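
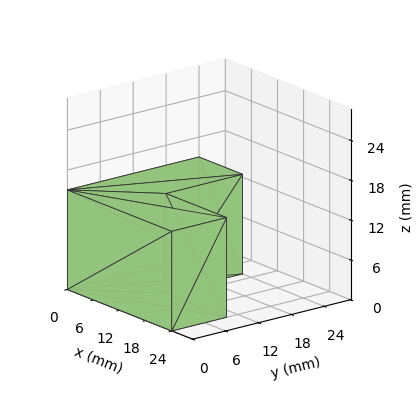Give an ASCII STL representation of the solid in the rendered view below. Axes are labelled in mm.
Reading the render: the shape is an L-shaped prism: outer 24 × 24 mm, arm thicknesses ≈ 10 mm (horizontal) and 10 mm (vertical), extruded 15 mm in z (dimensions read to the nearest mm from the axis ticks). For the STL, each face is triangulated and given an outward normal.

solid part
  facet normal 0.0000 0.0000 -1.0000
    outer loop
      vertex 24.0 10.0 0.0
      vertex 24.0 0.0 0.0
      vertex 0.0 0.0 0.0
    endloop
  endfacet
  facet normal 0.0000 0.0000 -1.0000
    outer loop
      vertex 10.0 10.0 0.0
      vertex 24.0 10.0 0.0
      vertex 0.0 0.0 0.0
    endloop
  endfacet
  facet normal 0.0000 0.0000 -1.0000
    outer loop
      vertex 10.0 24.0 0.0
      vertex 10.0 10.0 0.0
      vertex 0.0 0.0 0.0
    endloop
  endfacet
  facet normal 0.0000 0.0000 -1.0000
    outer loop
      vertex 0.0 24.0 0.0
      vertex 10.0 24.0 0.0
      vertex 0.0 0.0 0.0
    endloop
  endfacet
  facet normal 0.0000 0.0000 1.0000
    outer loop
      vertex 0.0 0.0 15.0
      vertex 24.0 0.0 15.0
      vertex 24.0 10.0 15.0
    endloop
  endfacet
  facet normal 0.0000 0.0000 1.0000
    outer loop
      vertex 0.0 0.0 15.0
      vertex 24.0 10.0 15.0
      vertex 10.0 10.0 15.0
    endloop
  endfacet
  facet normal 0.0000 0.0000 1.0000
    outer loop
      vertex 0.0 0.0 15.0
      vertex 10.0 10.0 15.0
      vertex 10.0 24.0 15.0
    endloop
  endfacet
  facet normal 0.0000 0.0000 1.0000
    outer loop
      vertex 0.0 0.0 15.0
      vertex 10.0 24.0 15.0
      vertex 0.0 24.0 15.0
    endloop
  endfacet
  facet normal 0.0000 -1.0000 0.0000
    outer loop
      vertex 0.0 0.0 0.0
      vertex 24.0 0.0 0.0
      vertex 24.0 0.0 15.0
    endloop
  endfacet
  facet normal 0.0000 -1.0000 0.0000
    outer loop
      vertex 0.0 0.0 0.0
      vertex 24.0 0.0 15.0
      vertex 0.0 0.0 15.0
    endloop
  endfacet
  facet normal 1.0000 0.0000 0.0000
    outer loop
      vertex 24.0 0.0 0.0
      vertex 24.0 10.0 0.0
      vertex 24.0 10.0 15.0
    endloop
  endfacet
  facet normal 1.0000 0.0000 0.0000
    outer loop
      vertex 24.0 0.0 0.0
      vertex 24.0 10.0 15.0
      vertex 24.0 0.0 15.0
    endloop
  endfacet
  facet normal 0.0000 1.0000 0.0000
    outer loop
      vertex 24.0 10.0 0.0
      vertex 10.0 10.0 0.0
      vertex 10.0 10.0 15.0
    endloop
  endfacet
  facet normal 0.0000 1.0000 0.0000
    outer loop
      vertex 24.0 10.0 0.0
      vertex 10.0 10.0 15.0
      vertex 24.0 10.0 15.0
    endloop
  endfacet
  facet normal 1.0000 0.0000 0.0000
    outer loop
      vertex 10.0 10.0 0.0
      vertex 10.0 24.0 0.0
      vertex 10.0 24.0 15.0
    endloop
  endfacet
  facet normal 1.0000 0.0000 0.0000
    outer loop
      vertex 10.0 10.0 0.0
      vertex 10.0 24.0 15.0
      vertex 10.0 10.0 15.0
    endloop
  endfacet
  facet normal 0.0000 1.0000 0.0000
    outer loop
      vertex 10.0 24.0 0.0
      vertex 0.0 24.0 0.0
      vertex 0.0 24.0 15.0
    endloop
  endfacet
  facet normal 0.0000 1.0000 0.0000
    outer loop
      vertex 10.0 24.0 0.0
      vertex 0.0 24.0 15.0
      vertex 10.0 24.0 15.0
    endloop
  endfacet
  facet normal -1.0000 0.0000 0.0000
    outer loop
      vertex 0.0 24.0 0.0
      vertex 0.0 0.0 0.0
      vertex 0.0 0.0 15.0
    endloop
  endfacet
  facet normal -1.0000 0.0000 0.0000
    outer loop
      vertex 0.0 24.0 0.0
      vertex 0.0 0.0 15.0
      vertex 0.0 24.0 15.0
    endloop
  endfacet
endsolid part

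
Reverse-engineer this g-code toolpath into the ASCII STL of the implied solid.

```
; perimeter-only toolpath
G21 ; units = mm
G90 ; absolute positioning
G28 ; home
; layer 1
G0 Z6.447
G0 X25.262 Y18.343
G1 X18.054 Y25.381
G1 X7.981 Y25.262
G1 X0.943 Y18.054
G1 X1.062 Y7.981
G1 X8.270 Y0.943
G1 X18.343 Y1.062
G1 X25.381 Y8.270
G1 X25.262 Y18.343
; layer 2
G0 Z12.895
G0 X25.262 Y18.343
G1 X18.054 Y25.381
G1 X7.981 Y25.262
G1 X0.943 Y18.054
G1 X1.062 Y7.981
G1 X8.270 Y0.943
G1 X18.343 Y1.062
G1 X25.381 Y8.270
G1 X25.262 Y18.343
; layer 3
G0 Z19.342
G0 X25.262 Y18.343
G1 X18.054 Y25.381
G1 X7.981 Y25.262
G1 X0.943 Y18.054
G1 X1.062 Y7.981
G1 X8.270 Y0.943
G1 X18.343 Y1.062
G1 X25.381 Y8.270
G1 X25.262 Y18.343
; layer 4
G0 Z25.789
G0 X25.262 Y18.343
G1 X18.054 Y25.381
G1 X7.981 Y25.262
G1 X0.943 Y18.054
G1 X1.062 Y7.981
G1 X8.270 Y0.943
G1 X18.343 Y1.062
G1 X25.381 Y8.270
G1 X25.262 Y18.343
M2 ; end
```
solid part
  facet normal 0.0000 0.0000 -1.0000
    outer loop
      vertex 7.981 25.262 0.000
      vertex 18.054 25.381 0.000
      vertex 25.262 18.343 0.000
    endloop
  endfacet
  facet normal 0.0000 0.0000 -1.0000
    outer loop
      vertex 0.943 18.054 0.000
      vertex 7.981 25.262 0.000
      vertex 25.262 18.343 0.000
    endloop
  endfacet
  facet normal 0.0000 0.0000 -1.0000
    outer loop
      vertex 1.062 7.981 0.000
      vertex 0.943 18.054 0.000
      vertex 25.262 18.343 0.000
    endloop
  endfacet
  facet normal 0.0000 0.0000 -1.0000
    outer loop
      vertex 8.270 0.943 0.000
      vertex 1.062 7.981 0.000
      vertex 25.262 18.343 0.000
    endloop
  endfacet
  facet normal 0.0000 0.0000 -1.0000
    outer loop
      vertex 18.343 1.062 0.000
      vertex 8.270 0.943 0.000
      vertex 25.262 18.343 0.000
    endloop
  endfacet
  facet normal 0.0000 0.0000 -1.0000
    outer loop
      vertex 25.381 8.270 0.000
      vertex 18.343 1.062 0.000
      vertex 25.262 18.343 0.000
    endloop
  endfacet
  facet normal 0.0000 0.0000 1.0000
    outer loop
      vertex 25.262 18.343 25.789
      vertex 18.054 25.381 25.789
      vertex 7.981 25.262 25.789
    endloop
  endfacet
  facet normal 0.0000 0.0000 1.0000
    outer loop
      vertex 25.262 18.343 25.789
      vertex 7.981 25.262 25.789
      vertex 0.943 18.054 25.789
    endloop
  endfacet
  facet normal 0.0000 0.0000 1.0000
    outer loop
      vertex 25.262 18.343 25.789
      vertex 0.943 18.054 25.789
      vertex 1.062 7.981 25.789
    endloop
  endfacet
  facet normal 0.0000 0.0000 1.0000
    outer loop
      vertex 25.262 18.343 25.789
      vertex 1.062 7.981 25.789
      vertex 8.270 0.943 25.789
    endloop
  endfacet
  facet normal 0.0000 0.0000 1.0000
    outer loop
      vertex 25.262 18.343 25.789
      vertex 8.270 0.943 25.789
      vertex 18.343 1.062 25.789
    endloop
  endfacet
  facet normal 0.0000 0.0000 1.0000
    outer loop
      vertex 25.262 18.343 25.789
      vertex 18.343 1.062 25.789
      vertex 25.381 8.270 25.789
    endloop
  endfacet
  facet normal 0.6986 0.7155 0.0000
    outer loop
      vertex 25.262 18.343 0.000
      vertex 18.054 25.381 0.000
      vertex 18.054 25.381 25.789
    endloop
  endfacet
  facet normal 0.6986 0.7155 0.0000
    outer loop
      vertex 25.262 18.343 0.000
      vertex 18.054 25.381 25.789
      vertex 25.262 18.343 25.789
    endloop
  endfacet
  facet normal -0.0118 0.9999 0.0000
    outer loop
      vertex 18.054 25.381 0.000
      vertex 7.981 25.262 0.000
      vertex 7.981 25.262 25.789
    endloop
  endfacet
  facet normal -0.0118 0.9999 0.0000
    outer loop
      vertex 18.054 25.381 0.000
      vertex 7.981 25.262 25.789
      vertex 18.054 25.381 25.789
    endloop
  endfacet
  facet normal -0.7155 0.6986 0.0000
    outer loop
      vertex 7.981 25.262 0.000
      vertex 0.943 18.054 0.000
      vertex 0.943 18.054 25.789
    endloop
  endfacet
  facet normal -0.7155 0.6986 0.0000
    outer loop
      vertex 7.981 25.262 0.000
      vertex 0.943 18.054 25.789
      vertex 7.981 25.262 25.789
    endloop
  endfacet
  facet normal -0.9999 -0.0118 0.0000
    outer loop
      vertex 0.943 18.054 0.000
      vertex 1.062 7.981 0.000
      vertex 1.062 7.981 25.789
    endloop
  endfacet
  facet normal -0.9999 -0.0118 0.0000
    outer loop
      vertex 0.943 18.054 0.000
      vertex 1.062 7.981 25.789
      vertex 0.943 18.054 25.789
    endloop
  endfacet
  facet normal -0.6986 -0.7155 0.0000
    outer loop
      vertex 1.062 7.981 0.000
      vertex 8.270 0.943 0.000
      vertex 8.270 0.943 25.789
    endloop
  endfacet
  facet normal -0.6986 -0.7155 0.0000
    outer loop
      vertex 1.062 7.981 0.000
      vertex 8.270 0.943 25.789
      vertex 1.062 7.981 25.789
    endloop
  endfacet
  facet normal 0.0118 -0.9999 0.0000
    outer loop
      vertex 8.270 0.943 0.000
      vertex 18.343 1.062 0.000
      vertex 18.343 1.062 25.789
    endloop
  endfacet
  facet normal 0.0118 -0.9999 0.0000
    outer loop
      vertex 8.270 0.943 0.000
      vertex 18.343 1.062 25.789
      vertex 8.270 0.943 25.789
    endloop
  endfacet
  facet normal 0.7155 -0.6986 0.0000
    outer loop
      vertex 18.343 1.062 0.000
      vertex 25.381 8.270 0.000
      vertex 25.381 8.270 25.789
    endloop
  endfacet
  facet normal 0.7155 -0.6986 0.0000
    outer loop
      vertex 18.343 1.062 0.000
      vertex 25.381 8.270 25.789
      vertex 18.343 1.062 25.789
    endloop
  endfacet
  facet normal 0.9999 0.0118 0.0000
    outer loop
      vertex 25.381 8.270 0.000
      vertex 25.262 18.343 0.000
      vertex 25.262 18.343 25.789
    endloop
  endfacet
  facet normal 0.9999 0.0118 0.0000
    outer loop
      vertex 25.381 8.270 0.000
      vertex 25.262 18.343 25.789
      vertex 25.381 8.270 25.789
    endloop
  endfacet
endsolid part

The G0 Z moves step by Δz≈6.447 mm. Every layer's G1 loop is the same polygon, so the solid is a straight extrusion of it from z=0 to z≈25.8. Closing with flat bottom and top caps and triangulating gives 28 facets — a regular 8-sided prism (a cylinder approximated with 8 flat sides), circumscribed radius ≈ 13.2 mm, height ≈ 25.8 mm.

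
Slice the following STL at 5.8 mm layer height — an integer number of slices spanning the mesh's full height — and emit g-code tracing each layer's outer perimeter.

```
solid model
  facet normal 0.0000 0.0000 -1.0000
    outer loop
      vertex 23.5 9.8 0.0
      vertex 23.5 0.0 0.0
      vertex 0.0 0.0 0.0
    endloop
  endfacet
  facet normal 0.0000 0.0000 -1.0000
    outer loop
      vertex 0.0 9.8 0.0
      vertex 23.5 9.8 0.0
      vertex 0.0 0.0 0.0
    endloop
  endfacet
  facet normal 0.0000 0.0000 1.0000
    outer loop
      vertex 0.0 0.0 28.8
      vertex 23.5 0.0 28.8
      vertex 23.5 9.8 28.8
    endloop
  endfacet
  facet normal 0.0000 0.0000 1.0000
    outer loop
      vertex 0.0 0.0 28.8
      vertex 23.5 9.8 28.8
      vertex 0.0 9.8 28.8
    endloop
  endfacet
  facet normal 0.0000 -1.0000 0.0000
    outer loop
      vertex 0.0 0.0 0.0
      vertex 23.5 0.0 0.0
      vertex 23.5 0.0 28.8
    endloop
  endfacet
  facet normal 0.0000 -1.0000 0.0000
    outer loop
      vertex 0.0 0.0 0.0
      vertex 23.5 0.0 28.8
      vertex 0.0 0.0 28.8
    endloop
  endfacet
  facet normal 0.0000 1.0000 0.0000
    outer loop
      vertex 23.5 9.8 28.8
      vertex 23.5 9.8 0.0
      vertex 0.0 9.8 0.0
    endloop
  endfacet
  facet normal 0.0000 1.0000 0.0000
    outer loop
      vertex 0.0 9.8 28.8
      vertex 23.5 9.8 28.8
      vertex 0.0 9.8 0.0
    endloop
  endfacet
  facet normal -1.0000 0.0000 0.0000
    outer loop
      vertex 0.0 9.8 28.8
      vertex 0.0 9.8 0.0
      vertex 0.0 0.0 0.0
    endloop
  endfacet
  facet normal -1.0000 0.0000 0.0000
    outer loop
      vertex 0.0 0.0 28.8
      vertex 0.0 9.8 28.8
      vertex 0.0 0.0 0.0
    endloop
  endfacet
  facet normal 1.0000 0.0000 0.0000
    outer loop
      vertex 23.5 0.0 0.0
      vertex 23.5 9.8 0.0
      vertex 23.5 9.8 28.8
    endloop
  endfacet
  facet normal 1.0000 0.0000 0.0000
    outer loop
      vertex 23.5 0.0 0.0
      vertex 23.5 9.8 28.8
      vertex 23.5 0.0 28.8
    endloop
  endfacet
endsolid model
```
; perimeter-only toolpath
G21 ; units = mm
G90 ; absolute positioning
G28 ; home
; layer 1
G0 Z5.8
G0 X0.0 Y0.0
G1 X23.5 Y0.0
G1 X23.5 Y9.8
G1 X0.0 Y9.8
G1 X0.0 Y0.0
; layer 2
G0 Z11.5
G0 X0.0 Y0.0
G1 X23.5 Y0.0
G1 X23.5 Y9.8
G1 X0.0 Y9.8
G1 X0.0 Y0.0
; layer 3
G0 Z17.3
G0 X0.0 Y0.0
G1 X23.5 Y0.0
G1 X23.5 Y9.8
G1 X0.0 Y9.8
G1 X0.0 Y0.0
; layer 4
G0 Z23.0
G0 X0.0 Y0.0
G1 X23.5 Y0.0
G1 X23.5 Y9.8
G1 X0.0 Y9.8
G1 X0.0 Y0.0
; layer 5
G0 Z28.8
G0 X0.0 Y0.0
G1 X23.5 Y0.0
G1 X23.5 Y9.8
G1 X0.0 Y9.8
G1 X0.0 Y0.0
M2 ; end

The solid is a rectangular box, roughly 23.5 × 9.8 mm footprint and 28.8 mm tall. Slicing at Δz = 5.8 mm — 5 equal slices spanning the solid's height, so layer i sits at z = i·h/5 — gives 5 non-empty perimeters. Each is a 4-segment closed polygon; G0 lifts to the layer z and rapids to the start vertex, then G1 traces the edges.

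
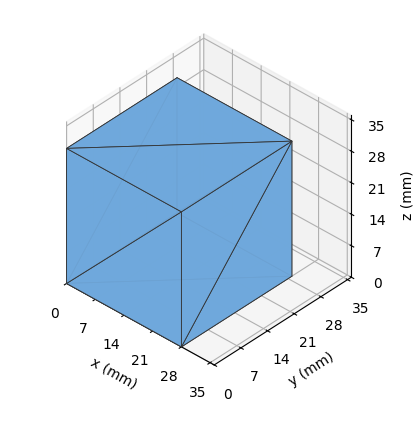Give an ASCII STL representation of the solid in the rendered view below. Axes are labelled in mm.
Reading the render: the shape is a rectangular box, roughly 28 × 29 mm footprint and 30 mm tall (dimensions read to the nearest mm from the axis ticks). For the STL, each face is triangulated and given an outward normal.

solid part
  facet normal 0.0000 0.0000 -1.0000
    outer loop
      vertex 28.00 29.00 0.00
      vertex 28.00 0.00 0.00
      vertex 0.00 0.00 0.00
    endloop
  endfacet
  facet normal 0.0000 0.0000 -1.0000
    outer loop
      vertex 0.00 29.00 0.00
      vertex 28.00 29.00 0.00
      vertex 0.00 0.00 0.00
    endloop
  endfacet
  facet normal 0.0000 0.0000 1.0000
    outer loop
      vertex 0.00 0.00 30.00
      vertex 28.00 0.00 30.00
      vertex 28.00 29.00 30.00
    endloop
  endfacet
  facet normal 0.0000 0.0000 1.0000
    outer loop
      vertex 0.00 0.00 30.00
      vertex 28.00 29.00 30.00
      vertex 0.00 29.00 30.00
    endloop
  endfacet
  facet normal 0.0000 -1.0000 0.0000
    outer loop
      vertex 0.00 0.00 0.00
      vertex 28.00 0.00 0.00
      vertex 28.00 0.00 30.00
    endloop
  endfacet
  facet normal 0.0000 -1.0000 0.0000
    outer loop
      vertex 0.00 0.00 0.00
      vertex 28.00 0.00 30.00
      vertex 0.00 0.00 30.00
    endloop
  endfacet
  facet normal 0.0000 1.0000 0.0000
    outer loop
      vertex 28.00 29.00 30.00
      vertex 28.00 29.00 0.00
      vertex 0.00 29.00 0.00
    endloop
  endfacet
  facet normal 0.0000 1.0000 0.0000
    outer loop
      vertex 0.00 29.00 30.00
      vertex 28.00 29.00 30.00
      vertex 0.00 29.00 0.00
    endloop
  endfacet
  facet normal -1.0000 0.0000 0.0000
    outer loop
      vertex 0.00 29.00 30.00
      vertex 0.00 29.00 0.00
      vertex 0.00 0.00 0.00
    endloop
  endfacet
  facet normal -1.0000 0.0000 0.0000
    outer loop
      vertex 0.00 0.00 30.00
      vertex 0.00 29.00 30.00
      vertex 0.00 0.00 0.00
    endloop
  endfacet
  facet normal 1.0000 0.0000 0.0000
    outer loop
      vertex 28.00 0.00 0.00
      vertex 28.00 29.00 0.00
      vertex 28.00 29.00 30.00
    endloop
  endfacet
  facet normal 1.0000 0.0000 0.0000
    outer loop
      vertex 28.00 0.00 0.00
      vertex 28.00 29.00 30.00
      vertex 28.00 0.00 30.00
    endloop
  endfacet
endsolid part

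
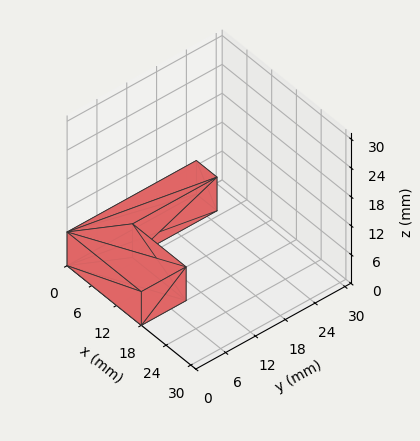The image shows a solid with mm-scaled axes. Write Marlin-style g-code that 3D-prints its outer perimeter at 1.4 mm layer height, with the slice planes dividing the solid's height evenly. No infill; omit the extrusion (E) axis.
Reading the render: the shape is an L-shaped prism: outer 18 × 26 mm, arm thicknesses ≈ 9 mm (horizontal) and 5 mm (vertical), extruded 7 mm in z (dimensions read to the nearest mm from the axis ticks). For the g-code, the solid's height is divided into equal slices at the stated Δz and each level perimeter traced with G1 moves after a G0 lift.

; perimeter-only toolpath
G21 ; units = mm
G90 ; absolute positioning
G28 ; home
; layer 1
G0 Z1.4
G0 X0.0 Y0.0
G1 X18.0 Y0.0
G1 X18.0 Y9.0
G1 X5.0 Y9.0
G1 X5.0 Y26.0
G1 X0.0 Y26.0
G1 X0.0 Y0.0
; layer 2
G0 Z2.8
G0 X0.0 Y0.0
G1 X18.0 Y0.0
G1 X18.0 Y9.0
G1 X5.0 Y9.0
G1 X5.0 Y26.0
G1 X0.0 Y26.0
G1 X0.0 Y0.0
; layer 3
G0 Z4.2
G0 X0.0 Y0.0
G1 X18.0 Y0.0
G1 X18.0 Y9.0
G1 X5.0 Y9.0
G1 X5.0 Y26.0
G1 X0.0 Y26.0
G1 X0.0 Y0.0
; layer 4
G0 Z5.6
G0 X0.0 Y0.0
G1 X18.0 Y0.0
G1 X18.0 Y9.0
G1 X5.0 Y9.0
G1 X5.0 Y26.0
G1 X0.0 Y26.0
G1 X0.0 Y0.0
; layer 5
G0 Z7.0
G0 X0.0 Y0.0
G1 X18.0 Y0.0
G1 X18.0 Y9.0
G1 X5.0 Y9.0
G1 X5.0 Y26.0
G1 X0.0 Y26.0
G1 X0.0 Y0.0
M2 ; end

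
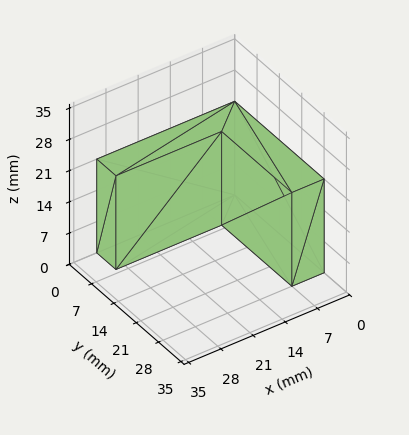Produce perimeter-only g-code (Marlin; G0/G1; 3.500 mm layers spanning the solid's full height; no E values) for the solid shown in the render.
Reading the render: the shape is an L-shaped prism: outer 30 × 28 mm, arm thicknesses ≈ 6 mm (horizontal) and 7 mm (vertical), extruded 21 mm in z (dimensions read to the nearest mm from the axis ticks). For the g-code, the solid's height is divided into equal slices at the stated Δz and each level perimeter traced with G1 moves after a G0 lift.

; perimeter-only toolpath
G21 ; units = mm
G90 ; absolute positioning
G28 ; home
; layer 1
G0 Z3.500
G0 X0.000 Y0.000
G1 X30.000 Y0.000
G1 X30.000 Y6.000
G1 X7.000 Y6.000
G1 X7.000 Y28.000
G1 X0.000 Y28.000
G1 X0.000 Y0.000
; layer 2
G0 Z7.000
G0 X0.000 Y0.000
G1 X30.000 Y0.000
G1 X30.000 Y6.000
G1 X7.000 Y6.000
G1 X7.000 Y28.000
G1 X0.000 Y28.000
G1 X0.000 Y0.000
; layer 3
G0 Z10.500
G0 X0.000 Y0.000
G1 X30.000 Y0.000
G1 X30.000 Y6.000
G1 X7.000 Y6.000
G1 X7.000 Y28.000
G1 X0.000 Y28.000
G1 X0.000 Y0.000
; layer 4
G0 Z14.000
G0 X0.000 Y0.000
G1 X30.000 Y0.000
G1 X30.000 Y6.000
G1 X7.000 Y6.000
G1 X7.000 Y28.000
G1 X0.000 Y28.000
G1 X0.000 Y0.000
; layer 5
G0 Z17.500
G0 X0.000 Y0.000
G1 X30.000 Y0.000
G1 X30.000 Y6.000
G1 X7.000 Y6.000
G1 X7.000 Y28.000
G1 X0.000 Y28.000
G1 X0.000 Y0.000
; layer 6
G0 Z21.000
G0 X0.000 Y0.000
G1 X30.000 Y0.000
G1 X30.000 Y6.000
G1 X7.000 Y6.000
G1 X7.000 Y28.000
G1 X0.000 Y28.000
G1 X0.000 Y0.000
M2 ; end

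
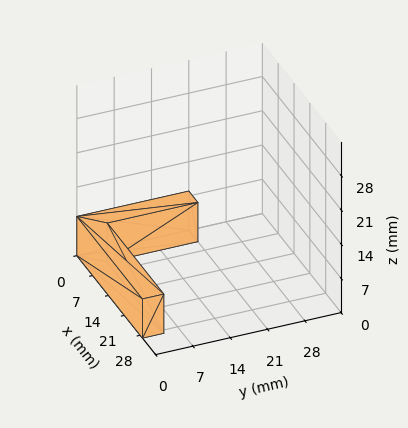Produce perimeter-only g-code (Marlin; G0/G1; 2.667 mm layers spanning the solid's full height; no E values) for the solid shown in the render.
Reading the render: the shape is an L-shaped prism: outer 29 × 21 mm, arm thicknesses ≈ 4 mm (horizontal) and 4 mm (vertical), extruded 8 mm in z (dimensions read to the nearest mm from the axis ticks). For the g-code, the solid's height is divided into equal slices at the stated Δz and each level perimeter traced with G1 moves after a G0 lift.

; perimeter-only toolpath
G21 ; units = mm
G90 ; absolute positioning
G28 ; home
; layer 1
G0 Z2.667
G0 X0.000 Y0.000
G1 X29.000 Y0.000
G1 X29.000 Y4.000
G1 X4.000 Y4.000
G1 X4.000 Y21.000
G1 X0.000 Y21.000
G1 X0.000 Y0.000
; layer 2
G0 Z5.333
G0 X0.000 Y0.000
G1 X29.000 Y0.000
G1 X29.000 Y4.000
G1 X4.000 Y4.000
G1 X4.000 Y21.000
G1 X0.000 Y21.000
G1 X0.000 Y0.000
; layer 3
G0 Z8.000
G0 X0.000 Y0.000
G1 X29.000 Y0.000
G1 X29.000 Y4.000
G1 X4.000 Y4.000
G1 X4.000 Y21.000
G1 X0.000 Y21.000
G1 X0.000 Y0.000
M2 ; end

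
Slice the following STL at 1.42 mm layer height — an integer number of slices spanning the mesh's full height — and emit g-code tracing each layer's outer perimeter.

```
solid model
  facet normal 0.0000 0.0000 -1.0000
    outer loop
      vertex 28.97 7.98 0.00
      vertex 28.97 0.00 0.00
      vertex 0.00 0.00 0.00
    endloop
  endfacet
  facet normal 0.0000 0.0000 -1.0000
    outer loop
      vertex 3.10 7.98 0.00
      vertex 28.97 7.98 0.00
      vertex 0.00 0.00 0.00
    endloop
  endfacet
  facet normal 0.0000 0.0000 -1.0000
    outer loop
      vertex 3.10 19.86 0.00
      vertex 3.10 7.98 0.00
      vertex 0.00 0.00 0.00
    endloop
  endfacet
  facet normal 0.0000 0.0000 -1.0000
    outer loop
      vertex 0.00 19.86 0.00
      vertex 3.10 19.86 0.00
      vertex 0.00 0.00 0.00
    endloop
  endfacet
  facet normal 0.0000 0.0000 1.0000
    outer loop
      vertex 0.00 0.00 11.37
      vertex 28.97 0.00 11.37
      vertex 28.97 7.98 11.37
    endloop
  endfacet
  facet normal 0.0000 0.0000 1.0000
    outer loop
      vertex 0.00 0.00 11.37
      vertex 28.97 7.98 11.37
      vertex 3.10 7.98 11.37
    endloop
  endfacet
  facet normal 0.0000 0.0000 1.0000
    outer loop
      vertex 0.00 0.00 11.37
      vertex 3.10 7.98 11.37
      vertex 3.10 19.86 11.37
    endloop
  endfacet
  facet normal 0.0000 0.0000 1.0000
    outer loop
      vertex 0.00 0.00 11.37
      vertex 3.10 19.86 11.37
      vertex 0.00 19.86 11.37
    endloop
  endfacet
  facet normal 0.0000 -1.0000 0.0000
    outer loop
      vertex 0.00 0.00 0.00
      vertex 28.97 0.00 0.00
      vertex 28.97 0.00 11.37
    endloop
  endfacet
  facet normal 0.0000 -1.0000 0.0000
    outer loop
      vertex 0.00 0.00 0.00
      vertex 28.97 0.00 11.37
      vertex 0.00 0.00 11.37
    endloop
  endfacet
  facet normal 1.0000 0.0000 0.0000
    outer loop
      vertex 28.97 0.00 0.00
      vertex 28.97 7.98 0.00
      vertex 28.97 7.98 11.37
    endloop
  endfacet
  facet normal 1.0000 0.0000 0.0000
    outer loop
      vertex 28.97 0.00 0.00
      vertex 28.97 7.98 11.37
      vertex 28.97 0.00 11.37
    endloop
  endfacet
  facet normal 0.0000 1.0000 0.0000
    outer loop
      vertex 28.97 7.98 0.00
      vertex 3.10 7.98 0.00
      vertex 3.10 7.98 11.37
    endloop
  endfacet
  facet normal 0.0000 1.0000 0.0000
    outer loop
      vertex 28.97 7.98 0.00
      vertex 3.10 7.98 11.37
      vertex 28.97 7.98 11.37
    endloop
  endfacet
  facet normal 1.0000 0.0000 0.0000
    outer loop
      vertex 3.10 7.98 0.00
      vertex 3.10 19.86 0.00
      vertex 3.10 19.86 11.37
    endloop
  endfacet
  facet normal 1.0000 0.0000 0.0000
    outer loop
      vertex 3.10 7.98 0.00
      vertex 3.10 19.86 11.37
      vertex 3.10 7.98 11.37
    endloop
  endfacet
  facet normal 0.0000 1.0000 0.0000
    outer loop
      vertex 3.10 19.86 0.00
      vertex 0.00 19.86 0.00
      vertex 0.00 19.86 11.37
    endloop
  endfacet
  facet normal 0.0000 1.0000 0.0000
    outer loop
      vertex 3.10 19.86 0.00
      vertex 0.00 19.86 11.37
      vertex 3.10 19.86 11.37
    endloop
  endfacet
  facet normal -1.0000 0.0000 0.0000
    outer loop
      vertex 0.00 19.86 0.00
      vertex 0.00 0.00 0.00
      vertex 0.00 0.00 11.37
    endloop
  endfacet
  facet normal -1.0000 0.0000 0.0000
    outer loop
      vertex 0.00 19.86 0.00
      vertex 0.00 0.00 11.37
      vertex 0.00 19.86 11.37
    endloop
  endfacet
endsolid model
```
; perimeter-only toolpath
G21 ; units = mm
G90 ; absolute positioning
G28 ; home
; layer 1
G0 Z1.42
G0 X0.00 Y0.00
G1 X28.97 Y0.00
G1 X28.97 Y7.98
G1 X3.10 Y7.98
G1 X3.10 Y19.86
G1 X0.00 Y19.86
G1 X0.00 Y0.00
; layer 2
G0 Z2.84
G0 X0.00 Y0.00
G1 X28.97 Y0.00
G1 X28.97 Y7.98
G1 X3.10 Y7.98
G1 X3.10 Y19.86
G1 X0.00 Y19.86
G1 X0.00 Y0.00
; layer 3
G0 Z4.26
G0 X0.00 Y0.00
G1 X28.97 Y0.00
G1 X28.97 Y7.98
G1 X3.10 Y7.98
G1 X3.10 Y19.86
G1 X0.00 Y19.86
G1 X0.00 Y0.00
; layer 4
G0 Z5.68
G0 X0.00 Y0.00
G1 X28.97 Y0.00
G1 X28.97 Y7.98
G1 X3.10 Y7.98
G1 X3.10 Y19.86
G1 X0.00 Y19.86
G1 X0.00 Y0.00
; layer 5
G0 Z7.11
G0 X0.00 Y0.00
G1 X28.97 Y0.00
G1 X28.97 Y7.98
G1 X3.10 Y7.98
G1 X3.10 Y19.86
G1 X0.00 Y19.86
G1 X0.00 Y0.00
; layer 6
G0 Z8.53
G0 X0.00 Y0.00
G1 X28.97 Y0.00
G1 X28.97 Y7.98
G1 X3.10 Y7.98
G1 X3.10 Y19.86
G1 X0.00 Y19.86
G1 X0.00 Y0.00
; layer 7
G0 Z9.95
G0 X0.00 Y0.00
G1 X28.97 Y0.00
G1 X28.97 Y7.98
G1 X3.10 Y7.98
G1 X3.10 Y19.86
G1 X0.00 Y19.86
G1 X0.00 Y0.00
; layer 8
G0 Z11.37
G0 X0.00 Y0.00
G1 X28.97 Y0.00
G1 X28.97 Y7.98
G1 X3.10 Y7.98
G1 X3.10 Y19.86
G1 X0.00 Y19.86
G1 X0.00 Y0.00
M2 ; end

The solid is an L-shaped prism: outer 29 × 19.9 mm, arm thicknesses ≈ 7.98 mm (horizontal) and 3.1 mm (vertical), extruded 11.4 mm in z. Slicing at Δz = 1.42 mm — 8 equal slices spanning the solid's height, so layer i sits at z = i·h/8 — gives 8 non-empty perimeters. Each is a 6-segment closed polygon; G0 lifts to the layer z and rapids to the start vertex, then G1 traces the edges.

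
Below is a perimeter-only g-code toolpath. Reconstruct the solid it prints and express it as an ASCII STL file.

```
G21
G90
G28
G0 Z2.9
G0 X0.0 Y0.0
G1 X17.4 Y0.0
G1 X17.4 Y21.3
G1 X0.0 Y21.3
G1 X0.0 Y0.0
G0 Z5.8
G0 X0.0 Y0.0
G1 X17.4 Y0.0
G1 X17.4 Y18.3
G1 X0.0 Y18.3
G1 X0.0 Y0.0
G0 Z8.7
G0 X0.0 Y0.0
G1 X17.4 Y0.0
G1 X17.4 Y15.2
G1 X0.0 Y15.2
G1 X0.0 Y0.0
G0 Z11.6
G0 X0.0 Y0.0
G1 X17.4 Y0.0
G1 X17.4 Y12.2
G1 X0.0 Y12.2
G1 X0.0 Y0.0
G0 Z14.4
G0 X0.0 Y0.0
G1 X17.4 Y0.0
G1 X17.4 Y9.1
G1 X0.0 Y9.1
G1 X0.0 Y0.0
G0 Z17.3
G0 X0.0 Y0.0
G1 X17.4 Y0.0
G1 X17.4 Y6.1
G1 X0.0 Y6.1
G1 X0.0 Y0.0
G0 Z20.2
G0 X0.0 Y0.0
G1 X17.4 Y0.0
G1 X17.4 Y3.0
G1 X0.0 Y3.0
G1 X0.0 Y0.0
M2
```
solid part
  facet normal 0.0000 0.0000 -1.0000
    outer loop
      vertex 17.4 24.4 0.0
      vertex 17.4 0.0 0.0
      vertex 0.0 0.0 0.0
    endloop
  endfacet
  facet normal 0.0000 0.0000 -1.0000
    outer loop
      vertex 0.0 24.4 0.0
      vertex 17.4 24.4 0.0
      vertex 0.0 0.0 0.0
    endloop
  endfacet
  facet normal 0.0000 -1.0000 0.0000
    outer loop
      vertex 0.0 0.0 0.0
      vertex 17.4 0.0 0.0
      vertex 17.4 0.0 23.1
    endloop
  endfacet
  facet normal 0.0000 -1.0000 0.0000
    outer loop
      vertex 0.0 0.0 0.0
      vertex 17.4 0.0 23.1
      vertex 0.0 0.0 23.1
    endloop
  endfacet
  facet normal 0.0000 0.6875 0.7262
    outer loop
      vertex 0.0 0.0 23.1
      vertex 17.4 0.0 23.1
      vertex 17.4 24.4 0.0
    endloop
  endfacet
  facet normal 0.0000 0.6875 0.7262
    outer loop
      vertex 0.0 0.0 23.1
      vertex 17.4 24.4 0.0
      vertex 0.0 24.4 0.0
    endloop
  endfacet
  facet normal -1.0000 0.0000 0.0000
    outer loop
      vertex 0.0 0.0 23.1
      vertex 0.0 24.4 0.0
      vertex 0.0 0.0 0.0
    endloop
  endfacet
  facet normal 1.0000 0.0000 0.0000
    outer loop
      vertex 17.4 0.0 0.0
      vertex 17.4 24.4 0.0
      vertex 17.4 0.0 23.1
    endloop
  endfacet
endsolid part

The G0 Z moves step by Δz≈2.9 mm. The G1 loops shrink linearly with z, so the solid tapers from its base footprint up to z≈23.1. Closing with a flat bottom cap and the tapered top and triangulating gives 8 facets — a wedge (ramp): 17.4 × 24.4 mm base, rising to 23.1 mm along the y=0 edge and sloping linearly to z=0 at y=24.4.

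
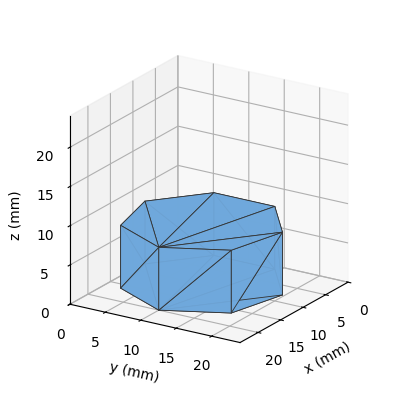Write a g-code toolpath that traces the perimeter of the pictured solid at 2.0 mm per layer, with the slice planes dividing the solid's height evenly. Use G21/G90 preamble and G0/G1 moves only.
Reading the render: the shape is a regular 7-sided prism (a cylinder approximated with 7 flat sides), circumscribed radius ≈ 10 mm, height ≈ 8 mm (dimensions read to the nearest mm from the axis ticks). For the g-code, the solid's height is divided into equal slices at the stated Δz and each level perimeter traced with G1 moves after a G0 lift.

; perimeter-only toolpath
G21 ; units = mm
G90 ; absolute positioning
G28 ; home
; layer 1
G0 Z2.0
G0 X20.0 Y10.0
G1 X16.2 Y17.8
G1 X7.8 Y19.7
G1 X1.0 Y14.3
G1 X1.0 Y5.7
G1 X7.8 Y0.3
G1 X16.2 Y2.2
G1 X20.0 Y10.0
; layer 2
G0 Z4.0
G0 X20.0 Y10.0
G1 X16.2 Y17.8
G1 X7.8 Y19.7
G1 X1.0 Y14.3
G1 X1.0 Y5.7
G1 X7.8 Y0.3
G1 X16.2 Y2.2
G1 X20.0 Y10.0
; layer 3
G0 Z6.0
G0 X20.0 Y10.0
G1 X16.2 Y17.8
G1 X7.8 Y19.7
G1 X1.0 Y14.3
G1 X1.0 Y5.7
G1 X7.8 Y0.3
G1 X16.2 Y2.2
G1 X20.0 Y10.0
; layer 4
G0 Z8.0
G0 X20.0 Y10.0
G1 X16.2 Y17.8
G1 X7.8 Y19.7
G1 X1.0 Y14.3
G1 X1.0 Y5.7
G1 X7.8 Y0.3
G1 X16.2 Y2.2
G1 X20.0 Y10.0
M2 ; end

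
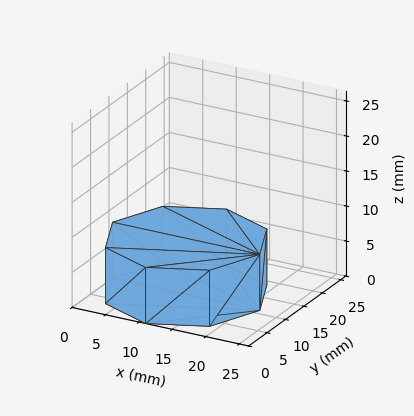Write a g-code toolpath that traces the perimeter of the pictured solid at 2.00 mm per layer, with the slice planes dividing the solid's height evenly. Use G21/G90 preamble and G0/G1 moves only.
Reading the render: the shape is a regular 8-sided prism (a cylinder approximated with 8 flat sides), circumscribed radius ≈ 11 mm, height ≈ 8 mm (dimensions read to the nearest mm from the axis ticks). For the g-code, the solid's height is divided into equal slices at the stated Δz and each level perimeter traced with G1 moves after a G0 lift.

; perimeter-only toolpath
G21 ; units = mm
G90 ; absolute positioning
G28 ; home
; layer 1
G0 Z2.00
G0 X22.00 Y11.00
G1 X18.78 Y18.78
G1 X11.00 Y22.00
G1 X3.22 Y18.78
G1 X0.00 Y11.00
G1 X3.22 Y3.22
G1 X11.00 Y0.00
G1 X18.78 Y3.22
G1 X22.00 Y11.00
; layer 2
G0 Z4.00
G0 X22.00 Y11.00
G1 X18.78 Y18.78
G1 X11.00 Y22.00
G1 X3.22 Y18.78
G1 X0.00 Y11.00
G1 X3.22 Y3.22
G1 X11.00 Y0.00
G1 X18.78 Y3.22
G1 X22.00 Y11.00
; layer 3
G0 Z6.00
G0 X22.00 Y11.00
G1 X18.78 Y18.78
G1 X11.00 Y22.00
G1 X3.22 Y18.78
G1 X0.00 Y11.00
G1 X3.22 Y3.22
G1 X11.00 Y0.00
G1 X18.78 Y3.22
G1 X22.00 Y11.00
; layer 4
G0 Z8.00
G0 X22.00 Y11.00
G1 X18.78 Y18.78
G1 X11.00 Y22.00
G1 X3.22 Y18.78
G1 X0.00 Y11.00
G1 X3.22 Y3.22
G1 X11.00 Y0.00
G1 X18.78 Y3.22
G1 X22.00 Y11.00
M2 ; end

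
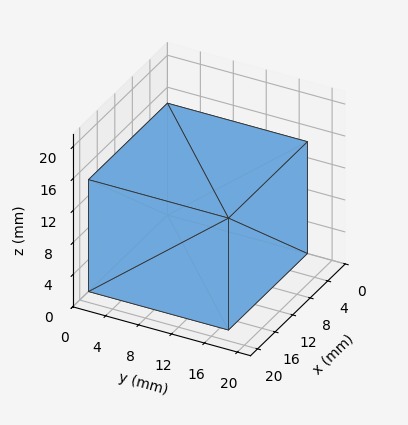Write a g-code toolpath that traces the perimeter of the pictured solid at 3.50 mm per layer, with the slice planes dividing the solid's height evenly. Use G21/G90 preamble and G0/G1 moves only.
Reading the render: the shape is a rectangular box, roughly 18 × 17 mm footprint and 14 mm tall (dimensions read to the nearest mm from the axis ticks). For the g-code, the solid's height is divided into equal slices at the stated Δz and each level perimeter traced with G1 moves after a G0 lift.

; perimeter-only toolpath
G21 ; units = mm
G90 ; absolute positioning
G28 ; home
; layer 1
G0 Z3.50
G0 X0.00 Y0.00
G1 X18.00 Y0.00
G1 X18.00 Y17.00
G1 X0.00 Y17.00
G1 X0.00 Y0.00
; layer 2
G0 Z7.00
G0 X0.00 Y0.00
G1 X18.00 Y0.00
G1 X18.00 Y17.00
G1 X0.00 Y17.00
G1 X0.00 Y0.00
; layer 3
G0 Z10.50
G0 X0.00 Y0.00
G1 X18.00 Y0.00
G1 X18.00 Y17.00
G1 X0.00 Y17.00
G1 X0.00 Y0.00
; layer 4
G0 Z14.00
G0 X0.00 Y0.00
G1 X18.00 Y0.00
G1 X18.00 Y17.00
G1 X0.00 Y17.00
G1 X0.00 Y0.00
M2 ; end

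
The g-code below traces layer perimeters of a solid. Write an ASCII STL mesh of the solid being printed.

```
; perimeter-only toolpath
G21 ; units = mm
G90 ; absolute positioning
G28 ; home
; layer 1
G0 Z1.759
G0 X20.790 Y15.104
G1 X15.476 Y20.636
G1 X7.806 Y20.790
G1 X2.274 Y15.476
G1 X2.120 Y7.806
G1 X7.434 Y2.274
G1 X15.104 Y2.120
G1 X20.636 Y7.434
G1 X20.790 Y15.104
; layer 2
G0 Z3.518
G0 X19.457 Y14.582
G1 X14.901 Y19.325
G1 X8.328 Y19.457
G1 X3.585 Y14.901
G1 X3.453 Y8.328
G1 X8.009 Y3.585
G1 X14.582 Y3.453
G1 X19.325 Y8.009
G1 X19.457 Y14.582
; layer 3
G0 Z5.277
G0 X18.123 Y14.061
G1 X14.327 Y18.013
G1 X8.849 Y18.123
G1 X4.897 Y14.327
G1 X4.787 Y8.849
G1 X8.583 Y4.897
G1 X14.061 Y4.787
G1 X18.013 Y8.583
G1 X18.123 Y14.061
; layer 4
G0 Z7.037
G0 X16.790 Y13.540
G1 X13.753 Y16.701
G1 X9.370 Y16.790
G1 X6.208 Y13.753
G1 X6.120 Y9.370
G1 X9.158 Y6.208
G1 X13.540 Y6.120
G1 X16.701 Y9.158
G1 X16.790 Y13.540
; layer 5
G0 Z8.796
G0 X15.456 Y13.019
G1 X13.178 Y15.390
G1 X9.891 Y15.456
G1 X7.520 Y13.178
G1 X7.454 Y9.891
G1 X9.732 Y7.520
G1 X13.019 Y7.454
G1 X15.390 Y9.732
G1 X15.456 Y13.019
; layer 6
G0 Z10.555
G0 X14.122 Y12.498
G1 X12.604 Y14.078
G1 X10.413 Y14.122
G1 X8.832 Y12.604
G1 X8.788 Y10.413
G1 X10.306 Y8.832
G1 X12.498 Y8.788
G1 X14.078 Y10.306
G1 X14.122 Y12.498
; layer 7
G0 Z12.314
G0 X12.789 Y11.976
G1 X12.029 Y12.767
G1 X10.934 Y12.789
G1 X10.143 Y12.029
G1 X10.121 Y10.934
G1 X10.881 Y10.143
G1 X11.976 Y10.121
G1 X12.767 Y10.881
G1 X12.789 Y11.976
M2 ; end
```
solid part
  facet normal 0.0000 0.0000 -1.0000
    outer loop
      vertex 7.285 22.124 0.000
      vertex 16.050 21.948 0.000
      vertex 22.124 15.625 0.000
    endloop
  endfacet
  facet normal 0.0000 0.0000 -1.0000
    outer loop
      vertex 0.962 16.050 0.000
      vertex 7.285 22.124 0.000
      vertex 22.124 15.625 0.000
    endloop
  endfacet
  facet normal 0.0000 0.0000 -1.0000
    outer loop
      vertex 0.786 7.285 0.000
      vertex 0.962 16.050 0.000
      vertex 22.124 15.625 0.000
    endloop
  endfacet
  facet normal 0.0000 0.0000 -1.0000
    outer loop
      vertex 6.860 0.962 0.000
      vertex 0.786 7.285 0.000
      vertex 22.124 15.625 0.000
    endloop
  endfacet
  facet normal 0.0000 0.0000 -1.0000
    outer loop
      vertex 15.625 0.786 0.000
      vertex 6.860 0.962 0.000
      vertex 22.124 15.625 0.000
    endloop
  endfacet
  facet normal 0.0000 0.0000 -1.0000
    outer loop
      vertex 21.948 6.860 0.000
      vertex 15.625 0.786 0.000
      vertex 22.124 15.625 0.000
    endloop
  endfacet
  facet normal 0.5764 0.5537 0.6010
    outer loop
      vertex 22.124 15.625 0.000
      vertex 16.050 21.948 0.000
      vertex 11.455 11.455 14.073
    endloop
  endfacet
  facet normal 0.0160 0.7991 0.6010
    outer loop
      vertex 16.050 21.948 0.000
      vertex 7.285 22.124 0.000
      vertex 11.455 11.455 14.073
    endloop
  endfacet
  facet normal -0.5537 0.5764 0.6010
    outer loop
      vertex 7.285 22.124 0.000
      vertex 0.962 16.050 0.000
      vertex 11.455 11.455 14.073
    endloop
  endfacet
  facet normal -0.7991 0.0160 0.6010
    outer loop
      vertex 0.962 16.050 0.000
      vertex 0.786 7.285 0.000
      vertex 11.455 11.455 14.073
    endloop
  endfacet
  facet normal -0.5764 -0.5537 0.6010
    outer loop
      vertex 0.786 7.285 0.000
      vertex 6.860 0.962 0.000
      vertex 11.455 11.455 14.073
    endloop
  endfacet
  facet normal -0.0160 -0.7991 0.6010
    outer loop
      vertex 6.860 0.962 0.000
      vertex 15.625 0.786 0.000
      vertex 11.455 11.455 14.073
    endloop
  endfacet
  facet normal 0.5537 -0.5764 0.6010
    outer loop
      vertex 15.625 0.786 0.000
      vertex 21.948 6.860 0.000
      vertex 11.455 11.455 14.073
    endloop
  endfacet
  facet normal 0.7991 -0.0160 0.6010
    outer loop
      vertex 21.948 6.860 0.000
      vertex 22.124 15.625 0.000
      vertex 11.455 11.455 14.073
    endloop
  endfacet
endsolid part

The G0 Z moves step by Δz≈1.759 mm. The G1 loops shrink linearly with z, so the solid tapers from its base footprint up to z≈14.1. Closing with a flat bottom cap and the tapered top and triangulating gives 14 facets — a regular 8-sided pyramid, base circumscribed radius ≈ 11.5 mm, apex at z ≈ 14.1 mm.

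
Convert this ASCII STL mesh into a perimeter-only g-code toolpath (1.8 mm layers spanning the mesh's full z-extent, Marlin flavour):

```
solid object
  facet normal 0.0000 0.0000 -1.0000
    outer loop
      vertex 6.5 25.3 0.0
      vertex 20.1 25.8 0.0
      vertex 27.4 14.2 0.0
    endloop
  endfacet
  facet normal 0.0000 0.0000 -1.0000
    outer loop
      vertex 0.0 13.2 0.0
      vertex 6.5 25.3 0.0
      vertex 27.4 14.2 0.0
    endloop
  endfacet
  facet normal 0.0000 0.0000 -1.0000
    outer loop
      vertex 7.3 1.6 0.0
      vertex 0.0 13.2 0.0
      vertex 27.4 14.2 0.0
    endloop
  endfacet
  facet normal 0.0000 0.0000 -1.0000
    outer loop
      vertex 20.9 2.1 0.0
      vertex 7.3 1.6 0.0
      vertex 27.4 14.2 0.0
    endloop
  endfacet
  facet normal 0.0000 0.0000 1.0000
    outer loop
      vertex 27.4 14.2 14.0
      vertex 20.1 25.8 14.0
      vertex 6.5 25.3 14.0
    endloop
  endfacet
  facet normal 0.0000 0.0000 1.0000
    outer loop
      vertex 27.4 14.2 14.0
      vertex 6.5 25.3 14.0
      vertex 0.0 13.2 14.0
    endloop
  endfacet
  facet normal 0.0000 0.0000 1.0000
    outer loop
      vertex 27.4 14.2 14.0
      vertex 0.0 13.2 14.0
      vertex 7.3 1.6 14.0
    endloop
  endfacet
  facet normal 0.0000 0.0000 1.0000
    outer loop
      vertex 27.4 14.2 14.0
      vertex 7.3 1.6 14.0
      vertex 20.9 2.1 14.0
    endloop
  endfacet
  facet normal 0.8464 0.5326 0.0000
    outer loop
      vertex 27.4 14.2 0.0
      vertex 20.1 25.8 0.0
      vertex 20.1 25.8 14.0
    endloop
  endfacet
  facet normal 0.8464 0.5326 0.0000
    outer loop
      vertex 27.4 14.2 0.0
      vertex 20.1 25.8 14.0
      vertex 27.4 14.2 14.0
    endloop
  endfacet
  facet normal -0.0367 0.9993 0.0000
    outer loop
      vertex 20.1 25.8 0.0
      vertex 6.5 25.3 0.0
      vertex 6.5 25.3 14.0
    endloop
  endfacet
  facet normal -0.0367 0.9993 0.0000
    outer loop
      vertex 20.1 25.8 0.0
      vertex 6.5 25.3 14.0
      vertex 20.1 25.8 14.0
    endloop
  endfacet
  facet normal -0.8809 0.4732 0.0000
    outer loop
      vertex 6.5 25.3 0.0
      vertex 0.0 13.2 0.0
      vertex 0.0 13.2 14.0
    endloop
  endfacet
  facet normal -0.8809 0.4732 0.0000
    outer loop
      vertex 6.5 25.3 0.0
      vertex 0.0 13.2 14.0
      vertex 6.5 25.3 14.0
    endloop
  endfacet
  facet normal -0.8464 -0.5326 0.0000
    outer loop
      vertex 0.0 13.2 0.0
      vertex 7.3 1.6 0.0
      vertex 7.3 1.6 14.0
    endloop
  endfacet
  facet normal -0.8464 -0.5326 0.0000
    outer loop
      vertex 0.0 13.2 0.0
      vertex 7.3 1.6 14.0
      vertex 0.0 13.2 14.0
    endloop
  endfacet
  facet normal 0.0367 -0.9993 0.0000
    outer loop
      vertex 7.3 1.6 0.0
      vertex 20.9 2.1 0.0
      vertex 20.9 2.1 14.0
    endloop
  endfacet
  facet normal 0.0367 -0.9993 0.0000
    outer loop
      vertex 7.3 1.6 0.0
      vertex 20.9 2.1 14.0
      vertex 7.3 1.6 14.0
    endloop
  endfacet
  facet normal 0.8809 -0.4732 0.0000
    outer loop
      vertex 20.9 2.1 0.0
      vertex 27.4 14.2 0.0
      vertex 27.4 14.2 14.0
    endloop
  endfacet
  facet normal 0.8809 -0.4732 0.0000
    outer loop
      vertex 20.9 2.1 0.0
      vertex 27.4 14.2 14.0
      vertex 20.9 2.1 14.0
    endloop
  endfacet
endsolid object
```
; perimeter-only toolpath
G21 ; units = mm
G90 ; absolute positioning
G28 ; home
; layer 1
G0 Z1.8
G0 X27.4 Y14.2
G1 X20.1 Y25.8
G1 X6.5 Y25.3
G1 X0.0 Y13.2
G1 X7.3 Y1.6
G1 X20.9 Y2.1
G1 X27.4 Y14.2
; layer 2
G0 Z3.5
G0 X27.4 Y14.2
G1 X20.1 Y25.8
G1 X6.5 Y25.3
G1 X0.0 Y13.2
G1 X7.3 Y1.6
G1 X20.9 Y2.1
G1 X27.4 Y14.2
; layer 3
G0 Z5.2
G0 X27.4 Y14.2
G1 X20.1 Y25.8
G1 X6.5 Y25.3
G1 X0.0 Y13.2
G1 X7.3 Y1.6
G1 X20.9 Y2.1
G1 X27.4 Y14.2
; layer 4
G0 Z7.0
G0 X27.4 Y14.2
G1 X20.1 Y25.8
G1 X6.5 Y25.3
G1 X0.0 Y13.2
G1 X7.3 Y1.6
G1 X20.9 Y2.1
G1 X27.4 Y14.2
; layer 5
G0 Z8.8
G0 X27.4 Y14.2
G1 X20.1 Y25.8
G1 X6.5 Y25.3
G1 X0.0 Y13.2
G1 X7.3 Y1.6
G1 X20.9 Y2.1
G1 X27.4 Y14.2
; layer 6
G0 Z10.5
G0 X27.4 Y14.2
G1 X20.1 Y25.8
G1 X6.5 Y25.3
G1 X0.0 Y13.2
G1 X7.3 Y1.6
G1 X20.9 Y2.1
G1 X27.4 Y14.2
; layer 7
G0 Z12.2
G0 X27.4 Y14.2
G1 X20.1 Y25.8
G1 X6.5 Y25.3
G1 X0.0 Y13.2
G1 X7.3 Y1.6
G1 X20.9 Y2.1
G1 X27.4 Y14.2
; layer 8
G0 Z14.0
G0 X27.4 Y14.2
G1 X20.1 Y25.8
G1 X6.5 Y25.3
G1 X0.0 Y13.2
G1 X7.3 Y1.6
G1 X20.9 Y2.1
G1 X27.4 Y14.2
M2 ; end

The solid is a regular 6-sided prism (a cylinder approximated with 6 flat sides), circumscribed radius ≈ 13.7 mm, height ≈ 14 mm. Slicing at Δz = 1.8 mm — 8 equal slices spanning the solid's height, so layer i sits at z = i·h/8 — gives 8 non-empty perimeters. Each is a 6-segment closed polygon; G0 lifts to the layer z and rapids to the start vertex, then G1 traces the edges.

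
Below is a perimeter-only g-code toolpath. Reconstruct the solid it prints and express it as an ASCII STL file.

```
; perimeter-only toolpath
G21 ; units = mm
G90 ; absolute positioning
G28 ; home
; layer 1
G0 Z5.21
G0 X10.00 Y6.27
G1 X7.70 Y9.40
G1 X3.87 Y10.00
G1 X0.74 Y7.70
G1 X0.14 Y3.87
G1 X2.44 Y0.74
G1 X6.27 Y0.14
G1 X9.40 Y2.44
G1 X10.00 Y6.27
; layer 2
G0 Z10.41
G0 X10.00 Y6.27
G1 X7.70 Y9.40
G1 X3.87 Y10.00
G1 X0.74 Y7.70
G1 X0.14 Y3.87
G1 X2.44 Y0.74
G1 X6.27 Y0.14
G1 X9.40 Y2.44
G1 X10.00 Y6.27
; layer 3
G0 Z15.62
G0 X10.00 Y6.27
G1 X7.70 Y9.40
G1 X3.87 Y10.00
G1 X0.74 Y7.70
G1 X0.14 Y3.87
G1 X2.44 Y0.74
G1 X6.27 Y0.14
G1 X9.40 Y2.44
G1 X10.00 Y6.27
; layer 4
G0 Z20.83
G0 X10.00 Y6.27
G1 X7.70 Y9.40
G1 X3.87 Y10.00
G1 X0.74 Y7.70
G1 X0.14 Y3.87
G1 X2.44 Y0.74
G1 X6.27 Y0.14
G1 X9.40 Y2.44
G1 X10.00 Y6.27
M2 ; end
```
solid part
  facet normal 0.0000 0.0000 -1.0000
    outer loop
      vertex 3.87 10.00 0.00
      vertex 7.70 9.40 0.00
      vertex 10.00 6.27 0.00
    endloop
  endfacet
  facet normal 0.0000 0.0000 -1.0000
    outer loop
      vertex 0.74 7.70 0.00
      vertex 3.87 10.00 0.00
      vertex 10.00 6.27 0.00
    endloop
  endfacet
  facet normal 0.0000 0.0000 -1.0000
    outer loop
      vertex 0.14 3.87 0.00
      vertex 0.74 7.70 0.00
      vertex 10.00 6.27 0.00
    endloop
  endfacet
  facet normal 0.0000 0.0000 -1.0000
    outer loop
      vertex 2.44 0.74 0.00
      vertex 0.14 3.87 0.00
      vertex 10.00 6.27 0.00
    endloop
  endfacet
  facet normal 0.0000 0.0000 -1.0000
    outer loop
      vertex 6.27 0.14 0.00
      vertex 2.44 0.74 0.00
      vertex 10.00 6.27 0.00
    endloop
  endfacet
  facet normal 0.0000 0.0000 -1.0000
    outer loop
      vertex 9.40 2.44 0.00
      vertex 6.27 0.14 0.00
      vertex 10.00 6.27 0.00
    endloop
  endfacet
  facet normal 0.0000 0.0000 1.0000
    outer loop
      vertex 10.00 6.27 20.83
      vertex 7.70 9.40 20.83
      vertex 3.87 10.00 20.83
    endloop
  endfacet
  facet normal 0.0000 0.0000 1.0000
    outer loop
      vertex 10.00 6.27 20.83
      vertex 3.87 10.00 20.83
      vertex 0.74 7.70 20.83
    endloop
  endfacet
  facet normal 0.0000 0.0000 1.0000
    outer loop
      vertex 10.00 6.27 20.83
      vertex 0.74 7.70 20.83
      vertex 0.14 3.87 20.83
    endloop
  endfacet
  facet normal 0.0000 0.0000 1.0000
    outer loop
      vertex 10.00 6.27 20.83
      vertex 0.14 3.87 20.83
      vertex 2.44 0.74 20.83
    endloop
  endfacet
  facet normal 0.0000 0.0000 1.0000
    outer loop
      vertex 10.00 6.27 20.83
      vertex 2.44 0.74 20.83
      vertex 6.27 0.14 20.83
    endloop
  endfacet
  facet normal 0.0000 0.0000 1.0000
    outer loop
      vertex 10.00 6.27 20.83
      vertex 6.27 0.14 20.83
      vertex 9.40 2.44 20.83
    endloop
  endfacet
  facet normal 0.8058 0.5921 0.0000
    outer loop
      vertex 10.00 6.27 0.00
      vertex 7.70 9.40 0.00
      vertex 7.70 9.40 20.83
    endloop
  endfacet
  facet normal 0.8058 0.5921 0.0000
    outer loop
      vertex 10.00 6.27 0.00
      vertex 7.70 9.40 20.83
      vertex 10.00 6.27 20.83
    endloop
  endfacet
  facet normal 0.1548 0.9880 0.0000
    outer loop
      vertex 7.70 9.40 0.00
      vertex 3.87 10.00 0.00
      vertex 3.87 10.00 20.83
    endloop
  endfacet
  facet normal 0.1548 0.9880 0.0000
    outer loop
      vertex 7.70 9.40 0.00
      vertex 3.87 10.00 20.83
      vertex 7.70 9.40 20.83
    endloop
  endfacet
  facet normal -0.5921 0.8058 0.0000
    outer loop
      vertex 3.87 10.00 0.00
      vertex 0.74 7.70 0.00
      vertex 0.74 7.70 20.83
    endloop
  endfacet
  facet normal -0.5921 0.8058 0.0000
    outer loop
      vertex 3.87 10.00 0.00
      vertex 0.74 7.70 20.83
      vertex 3.87 10.00 20.83
    endloop
  endfacet
  facet normal -0.9880 0.1548 0.0000
    outer loop
      vertex 0.74 7.70 0.00
      vertex 0.14 3.87 0.00
      vertex 0.14 3.87 20.83
    endloop
  endfacet
  facet normal -0.9880 0.1548 0.0000
    outer loop
      vertex 0.74 7.70 0.00
      vertex 0.14 3.87 20.83
      vertex 0.74 7.70 20.83
    endloop
  endfacet
  facet normal -0.8058 -0.5921 0.0000
    outer loop
      vertex 0.14 3.87 0.00
      vertex 2.44 0.74 0.00
      vertex 2.44 0.74 20.83
    endloop
  endfacet
  facet normal -0.8058 -0.5921 0.0000
    outer loop
      vertex 0.14 3.87 0.00
      vertex 2.44 0.74 20.83
      vertex 0.14 3.87 20.83
    endloop
  endfacet
  facet normal -0.1548 -0.9880 0.0000
    outer loop
      vertex 2.44 0.74 0.00
      vertex 6.27 0.14 0.00
      vertex 6.27 0.14 20.83
    endloop
  endfacet
  facet normal -0.1548 -0.9880 0.0000
    outer loop
      vertex 2.44 0.74 0.00
      vertex 6.27 0.14 20.83
      vertex 2.44 0.74 20.83
    endloop
  endfacet
  facet normal 0.5921 -0.8058 0.0000
    outer loop
      vertex 6.27 0.14 0.00
      vertex 9.40 2.44 0.00
      vertex 9.40 2.44 20.83
    endloop
  endfacet
  facet normal 0.5921 -0.8058 0.0000
    outer loop
      vertex 6.27 0.14 0.00
      vertex 9.40 2.44 20.83
      vertex 6.27 0.14 20.83
    endloop
  endfacet
  facet normal 0.9880 -0.1548 0.0000
    outer loop
      vertex 9.40 2.44 0.00
      vertex 10.00 6.27 0.00
      vertex 10.00 6.27 20.83
    endloop
  endfacet
  facet normal 0.9880 -0.1548 0.0000
    outer loop
      vertex 9.40 2.44 0.00
      vertex 10.00 6.27 20.83
      vertex 9.40 2.44 20.83
    endloop
  endfacet
endsolid part

The G0 Z moves step by Δz≈5.21 mm. Every layer's G1 loop is the same polygon, so the solid is a straight extrusion of it from z=0 to z≈20.8. Closing with flat bottom and top caps and triangulating gives 28 facets — a regular 8-sided prism (a cylinder approximated with 8 flat sides), circumscribed radius ≈ 5.07 mm, height ≈ 20.8 mm.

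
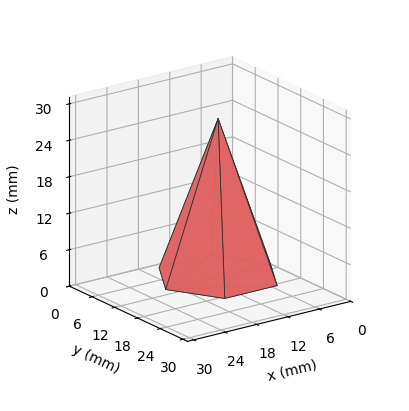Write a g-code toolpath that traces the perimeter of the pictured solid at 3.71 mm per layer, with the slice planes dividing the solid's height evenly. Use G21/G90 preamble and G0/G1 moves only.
Reading the render: the shape is a regular 6-sided pyramid, base circumscribed radius ≈ 10 mm, apex at z ≈ 26 mm (dimensions read to the nearest mm from the axis ticks). For the g-code, the solid's height is divided into equal slices at the stated Δz and each level perimeter traced with G1 moves after a G0 lift.

; perimeter-only toolpath
G21 ; units = mm
G90 ; absolute positioning
G28 ; home
; layer 1
G0 Z3.71
G0 X18.57 Y10.00
G1 X14.29 Y17.42
G1 X5.71 Y17.42
G1 X1.43 Y10.00
G1 X5.71 Y2.58
G1 X14.29 Y2.58
G1 X18.57 Y10.00
; layer 2
G0 Z7.43
G0 X17.14 Y10.00
G1 X13.57 Y16.19
G1 X6.43 Y16.19
G1 X2.86 Y10.00
G1 X6.43 Y3.81
G1 X13.57 Y3.81
G1 X17.14 Y10.00
; layer 3
G0 Z11.14
G0 X15.71 Y10.00
G1 X12.86 Y14.95
G1 X7.14 Y14.95
G1 X4.29 Y10.00
G1 X7.14 Y5.05
G1 X12.86 Y5.05
G1 X15.71 Y10.00
; layer 4
G0 Z14.86
G0 X14.29 Y10.00
G1 X12.14 Y13.71
G1 X7.86 Y13.71
G1 X5.71 Y10.00
G1 X7.86 Y6.29
G1 X12.14 Y6.29
G1 X14.29 Y10.00
; layer 5
G0 Z18.57
G0 X12.86 Y10.00
G1 X11.43 Y12.47
G1 X8.57 Y12.47
G1 X7.14 Y10.00
G1 X8.57 Y7.53
G1 X11.43 Y7.53
G1 X12.86 Y10.00
; layer 6
G0 Z22.29
G0 X11.43 Y10.00
G1 X10.71 Y11.24
G1 X9.29 Y11.24
G1 X8.57 Y10.00
G1 X9.29 Y8.76
G1 X10.71 Y8.76
G1 X11.43 Y10.00
M2 ; end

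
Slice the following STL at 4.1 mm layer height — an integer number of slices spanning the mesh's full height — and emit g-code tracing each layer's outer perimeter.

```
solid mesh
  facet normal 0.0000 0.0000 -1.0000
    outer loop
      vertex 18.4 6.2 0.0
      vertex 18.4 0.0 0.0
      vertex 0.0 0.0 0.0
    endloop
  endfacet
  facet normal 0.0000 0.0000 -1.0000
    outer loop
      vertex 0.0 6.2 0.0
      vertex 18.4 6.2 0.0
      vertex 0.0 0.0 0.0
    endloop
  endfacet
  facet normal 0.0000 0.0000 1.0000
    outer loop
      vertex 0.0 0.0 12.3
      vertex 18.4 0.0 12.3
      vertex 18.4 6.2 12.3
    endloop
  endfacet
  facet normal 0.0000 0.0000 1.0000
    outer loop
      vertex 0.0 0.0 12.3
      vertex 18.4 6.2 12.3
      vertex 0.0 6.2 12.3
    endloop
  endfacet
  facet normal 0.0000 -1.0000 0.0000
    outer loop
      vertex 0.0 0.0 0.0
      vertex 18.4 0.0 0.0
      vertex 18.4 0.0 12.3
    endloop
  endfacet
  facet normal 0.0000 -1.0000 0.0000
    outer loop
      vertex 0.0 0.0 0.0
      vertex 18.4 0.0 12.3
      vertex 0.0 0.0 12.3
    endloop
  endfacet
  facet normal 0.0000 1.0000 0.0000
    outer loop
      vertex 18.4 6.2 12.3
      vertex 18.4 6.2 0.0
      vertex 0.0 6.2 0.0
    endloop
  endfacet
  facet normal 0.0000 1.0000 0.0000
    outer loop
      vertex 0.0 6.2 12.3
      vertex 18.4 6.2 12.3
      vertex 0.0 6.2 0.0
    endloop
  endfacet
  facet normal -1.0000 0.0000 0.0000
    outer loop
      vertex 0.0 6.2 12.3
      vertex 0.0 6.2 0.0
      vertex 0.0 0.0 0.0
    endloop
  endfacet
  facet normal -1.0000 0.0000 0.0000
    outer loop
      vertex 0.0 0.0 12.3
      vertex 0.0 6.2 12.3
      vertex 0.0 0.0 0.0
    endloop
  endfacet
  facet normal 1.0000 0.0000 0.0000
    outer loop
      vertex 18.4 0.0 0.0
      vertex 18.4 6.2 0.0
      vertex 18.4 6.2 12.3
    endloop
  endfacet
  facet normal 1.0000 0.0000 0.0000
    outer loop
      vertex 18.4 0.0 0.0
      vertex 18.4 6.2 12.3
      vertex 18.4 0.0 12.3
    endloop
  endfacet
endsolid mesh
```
; perimeter-only toolpath
G21 ; units = mm
G90 ; absolute positioning
G28 ; home
; layer 1
G0 Z4.1
G0 X0.0 Y0.0
G1 X18.4 Y0.0
G1 X18.4 Y6.2
G1 X0.0 Y6.2
G1 X0.0 Y0.0
; layer 2
G0 Z8.2
G0 X0.0 Y0.0
G1 X18.4 Y0.0
G1 X18.4 Y6.2
G1 X0.0 Y6.2
G1 X0.0 Y0.0
; layer 3
G0 Z12.3
G0 X0.0 Y0.0
G1 X18.4 Y0.0
G1 X18.4 Y6.2
G1 X0.0 Y6.2
G1 X0.0 Y0.0
M2 ; end

The solid is a rectangular box, roughly 18.4 × 6.2 mm footprint and 12.3 mm tall. Slicing at Δz = 4.1 mm — 3 equal slices spanning the solid's height, so layer i sits at z = i·h/3 — gives 3 non-empty perimeters. Each is a 4-segment closed polygon; G0 lifts to the layer z and rapids to the start vertex, then G1 traces the edges.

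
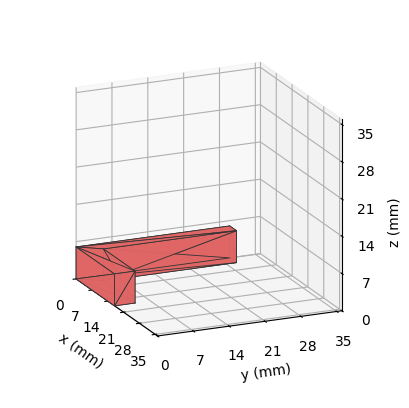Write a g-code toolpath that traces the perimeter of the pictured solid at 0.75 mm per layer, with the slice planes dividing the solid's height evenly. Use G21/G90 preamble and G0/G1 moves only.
Reading the render: the shape is an L-shaped prism: outer 17 × 30 mm, arm thicknesses ≈ 4 mm (horizontal) and 3 mm (vertical), extruded 6 mm in z (dimensions read to the nearest mm from the axis ticks). For the g-code, the solid's height is divided into equal slices at the stated Δz and each level perimeter traced with G1 moves after a G0 lift.

; perimeter-only toolpath
G21 ; units = mm
G90 ; absolute positioning
G28 ; home
; layer 1
G0 Z0.75
G0 X0.00 Y0.00
G1 X17.00 Y0.00
G1 X17.00 Y4.00
G1 X3.00 Y4.00
G1 X3.00 Y30.00
G1 X0.00 Y30.00
G1 X0.00 Y0.00
; layer 2
G0 Z1.50
G0 X0.00 Y0.00
G1 X17.00 Y0.00
G1 X17.00 Y4.00
G1 X3.00 Y4.00
G1 X3.00 Y30.00
G1 X0.00 Y30.00
G1 X0.00 Y0.00
; layer 3
G0 Z2.25
G0 X0.00 Y0.00
G1 X17.00 Y0.00
G1 X17.00 Y4.00
G1 X3.00 Y4.00
G1 X3.00 Y30.00
G1 X0.00 Y30.00
G1 X0.00 Y0.00
; layer 4
G0 Z3.00
G0 X0.00 Y0.00
G1 X17.00 Y0.00
G1 X17.00 Y4.00
G1 X3.00 Y4.00
G1 X3.00 Y30.00
G1 X0.00 Y30.00
G1 X0.00 Y0.00
; layer 5
G0 Z3.75
G0 X0.00 Y0.00
G1 X17.00 Y0.00
G1 X17.00 Y4.00
G1 X3.00 Y4.00
G1 X3.00 Y30.00
G1 X0.00 Y30.00
G1 X0.00 Y0.00
; layer 6
G0 Z4.50
G0 X0.00 Y0.00
G1 X17.00 Y0.00
G1 X17.00 Y4.00
G1 X3.00 Y4.00
G1 X3.00 Y30.00
G1 X0.00 Y30.00
G1 X0.00 Y0.00
; layer 7
G0 Z5.25
G0 X0.00 Y0.00
G1 X17.00 Y0.00
G1 X17.00 Y4.00
G1 X3.00 Y4.00
G1 X3.00 Y30.00
G1 X0.00 Y30.00
G1 X0.00 Y0.00
; layer 8
G0 Z6.00
G0 X0.00 Y0.00
G1 X17.00 Y0.00
G1 X17.00 Y4.00
G1 X3.00 Y4.00
G1 X3.00 Y30.00
G1 X0.00 Y30.00
G1 X0.00 Y0.00
M2 ; end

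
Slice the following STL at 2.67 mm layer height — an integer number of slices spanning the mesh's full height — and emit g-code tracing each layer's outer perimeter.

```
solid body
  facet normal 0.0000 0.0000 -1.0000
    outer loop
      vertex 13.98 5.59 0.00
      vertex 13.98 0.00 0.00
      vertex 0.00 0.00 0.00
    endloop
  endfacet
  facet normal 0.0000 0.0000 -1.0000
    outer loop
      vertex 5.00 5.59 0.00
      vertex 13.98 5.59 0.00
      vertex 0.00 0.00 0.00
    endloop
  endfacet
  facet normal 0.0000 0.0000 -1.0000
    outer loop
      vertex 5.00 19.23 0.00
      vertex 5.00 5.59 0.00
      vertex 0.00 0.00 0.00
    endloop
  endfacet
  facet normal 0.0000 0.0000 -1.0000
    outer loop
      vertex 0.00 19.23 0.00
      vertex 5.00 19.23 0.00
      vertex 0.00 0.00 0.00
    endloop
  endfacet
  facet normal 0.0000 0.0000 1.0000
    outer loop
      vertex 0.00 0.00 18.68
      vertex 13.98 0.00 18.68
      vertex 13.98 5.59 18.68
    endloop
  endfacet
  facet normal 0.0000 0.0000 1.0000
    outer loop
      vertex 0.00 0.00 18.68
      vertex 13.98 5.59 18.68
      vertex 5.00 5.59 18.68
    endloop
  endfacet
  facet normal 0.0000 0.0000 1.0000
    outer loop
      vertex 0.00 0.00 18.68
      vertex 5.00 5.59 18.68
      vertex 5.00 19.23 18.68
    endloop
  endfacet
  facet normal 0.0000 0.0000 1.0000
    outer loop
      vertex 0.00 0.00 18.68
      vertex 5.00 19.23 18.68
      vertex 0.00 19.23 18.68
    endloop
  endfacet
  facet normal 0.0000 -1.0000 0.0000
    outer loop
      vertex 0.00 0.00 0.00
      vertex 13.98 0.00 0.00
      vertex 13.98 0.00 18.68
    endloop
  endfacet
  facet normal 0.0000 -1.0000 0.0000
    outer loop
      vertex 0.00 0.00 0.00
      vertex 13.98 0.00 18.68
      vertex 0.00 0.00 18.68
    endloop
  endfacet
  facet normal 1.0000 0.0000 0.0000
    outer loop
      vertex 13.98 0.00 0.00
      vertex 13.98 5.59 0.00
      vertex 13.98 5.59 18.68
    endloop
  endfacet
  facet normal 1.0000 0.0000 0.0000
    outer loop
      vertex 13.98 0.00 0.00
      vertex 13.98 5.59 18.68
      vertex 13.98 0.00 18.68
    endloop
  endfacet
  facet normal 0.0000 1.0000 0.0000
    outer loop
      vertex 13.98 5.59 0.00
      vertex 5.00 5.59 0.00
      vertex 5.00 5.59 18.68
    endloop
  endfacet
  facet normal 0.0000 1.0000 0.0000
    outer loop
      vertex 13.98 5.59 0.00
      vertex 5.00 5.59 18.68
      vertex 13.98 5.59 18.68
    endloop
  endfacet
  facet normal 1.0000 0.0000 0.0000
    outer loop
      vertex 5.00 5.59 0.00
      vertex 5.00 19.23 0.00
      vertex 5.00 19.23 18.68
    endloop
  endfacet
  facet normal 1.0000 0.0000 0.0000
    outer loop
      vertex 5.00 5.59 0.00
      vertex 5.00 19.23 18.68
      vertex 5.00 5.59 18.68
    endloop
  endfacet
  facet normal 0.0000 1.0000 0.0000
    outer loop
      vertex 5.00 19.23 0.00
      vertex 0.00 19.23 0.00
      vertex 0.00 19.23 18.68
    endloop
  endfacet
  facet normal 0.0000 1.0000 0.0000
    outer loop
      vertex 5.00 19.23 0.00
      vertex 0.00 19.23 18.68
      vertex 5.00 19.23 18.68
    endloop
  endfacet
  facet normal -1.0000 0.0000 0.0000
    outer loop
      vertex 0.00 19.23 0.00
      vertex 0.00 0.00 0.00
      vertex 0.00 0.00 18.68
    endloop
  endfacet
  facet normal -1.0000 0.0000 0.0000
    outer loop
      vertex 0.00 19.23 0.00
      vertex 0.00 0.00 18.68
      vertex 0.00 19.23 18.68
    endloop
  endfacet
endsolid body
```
; perimeter-only toolpath
G21 ; units = mm
G90 ; absolute positioning
G28 ; home
; layer 1
G0 Z2.67
G0 X0.00 Y0.00
G1 X13.98 Y0.00
G1 X13.98 Y5.59
G1 X5.00 Y5.59
G1 X5.00 Y19.23
G1 X0.00 Y19.23
G1 X0.00 Y0.00
; layer 2
G0 Z5.34
G0 X0.00 Y0.00
G1 X13.98 Y0.00
G1 X13.98 Y5.59
G1 X5.00 Y5.59
G1 X5.00 Y19.23
G1 X0.00 Y19.23
G1 X0.00 Y0.00
; layer 3
G0 Z8.01
G0 X0.00 Y0.00
G1 X13.98 Y0.00
G1 X13.98 Y5.59
G1 X5.00 Y5.59
G1 X5.00 Y19.23
G1 X0.00 Y19.23
G1 X0.00 Y0.00
; layer 4
G0 Z10.67
G0 X0.00 Y0.00
G1 X13.98 Y0.00
G1 X13.98 Y5.59
G1 X5.00 Y5.59
G1 X5.00 Y19.23
G1 X0.00 Y19.23
G1 X0.00 Y0.00
; layer 5
G0 Z13.34
G0 X0.00 Y0.00
G1 X13.98 Y0.00
G1 X13.98 Y5.59
G1 X5.00 Y5.59
G1 X5.00 Y19.23
G1 X0.00 Y19.23
G1 X0.00 Y0.00
; layer 6
G0 Z16.01
G0 X0.00 Y0.00
G1 X13.98 Y0.00
G1 X13.98 Y5.59
G1 X5.00 Y5.59
G1 X5.00 Y19.23
G1 X0.00 Y19.23
G1 X0.00 Y0.00
; layer 7
G0 Z18.68
G0 X0.00 Y0.00
G1 X13.98 Y0.00
G1 X13.98 Y5.59
G1 X5.00 Y5.59
G1 X5.00 Y19.23
G1 X0.00 Y19.23
G1 X0.00 Y0.00
M2 ; end

The solid is an L-shaped prism: outer 14 × 19.2 mm, arm thicknesses ≈ 5.59 mm (horizontal) and 5 mm (vertical), extruded 18.7 mm in z. Slicing at Δz = 2.67 mm — 7 equal slices spanning the solid's height, so layer i sits at z = i·h/7 — gives 7 non-empty perimeters. Each is a 6-segment closed polygon; G0 lifts to the layer z and rapids to the start vertex, then G1 traces the edges.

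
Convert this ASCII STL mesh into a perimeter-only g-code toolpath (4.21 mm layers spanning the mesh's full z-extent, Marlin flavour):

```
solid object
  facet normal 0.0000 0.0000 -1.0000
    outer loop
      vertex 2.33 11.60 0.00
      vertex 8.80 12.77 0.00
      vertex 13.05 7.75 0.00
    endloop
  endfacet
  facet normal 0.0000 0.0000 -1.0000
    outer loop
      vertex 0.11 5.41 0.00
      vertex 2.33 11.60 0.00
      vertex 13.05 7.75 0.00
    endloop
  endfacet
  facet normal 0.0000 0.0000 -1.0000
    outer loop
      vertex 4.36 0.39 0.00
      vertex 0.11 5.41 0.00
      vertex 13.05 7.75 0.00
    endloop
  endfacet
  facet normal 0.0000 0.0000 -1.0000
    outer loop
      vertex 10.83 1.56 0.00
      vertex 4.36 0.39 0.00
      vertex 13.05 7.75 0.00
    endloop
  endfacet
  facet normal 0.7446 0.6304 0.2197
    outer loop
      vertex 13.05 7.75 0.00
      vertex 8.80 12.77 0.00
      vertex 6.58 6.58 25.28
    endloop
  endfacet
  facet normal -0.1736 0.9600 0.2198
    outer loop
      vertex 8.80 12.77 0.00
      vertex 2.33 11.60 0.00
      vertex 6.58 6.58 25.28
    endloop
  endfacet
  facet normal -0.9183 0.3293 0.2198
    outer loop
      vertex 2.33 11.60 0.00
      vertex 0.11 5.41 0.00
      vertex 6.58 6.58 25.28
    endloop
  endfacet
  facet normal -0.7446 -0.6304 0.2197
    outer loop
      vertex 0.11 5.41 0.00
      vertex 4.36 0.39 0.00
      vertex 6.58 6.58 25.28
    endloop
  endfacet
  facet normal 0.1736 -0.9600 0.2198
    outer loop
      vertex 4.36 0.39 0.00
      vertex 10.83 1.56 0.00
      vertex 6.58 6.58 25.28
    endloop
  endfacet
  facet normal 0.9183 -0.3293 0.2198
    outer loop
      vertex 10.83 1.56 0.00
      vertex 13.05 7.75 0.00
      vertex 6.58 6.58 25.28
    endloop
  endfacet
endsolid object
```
; perimeter-only toolpath
G21 ; units = mm
G90 ; absolute positioning
G28 ; home
; layer 1
G0 Z4.21
G0 X11.97 Y7.55
G1 X8.43 Y11.74
G1 X3.04 Y10.76
G1 X1.19 Y5.61
G1 X4.73 Y1.42
G1 X10.12 Y2.40
G1 X11.97 Y7.55
; layer 2
G0 Z8.43
G0 X10.89 Y7.36
G1 X8.06 Y10.71
G1 X3.75 Y9.93
G1 X2.27 Y5.80
G1 X5.10 Y2.45
G1 X9.41 Y3.23
G1 X10.89 Y7.36
; layer 3
G0 Z12.64
G0 X9.82 Y7.17
G1 X7.69 Y9.68
G1 X4.46 Y9.09
G1 X3.35 Y6.00
G1 X5.47 Y3.48
G1 X8.71 Y4.07
G1 X9.82 Y7.17
; layer 4
G0 Z16.85
G0 X8.74 Y6.97
G1 X7.32 Y8.64
G1 X5.16 Y8.25
G1 X4.42 Y6.19
G1 X5.84 Y4.52
G1 X8.00 Y4.91
G1 X8.74 Y6.97
; layer 5
G0 Z21.07
G0 X7.66 Y6.78
G1 X6.95 Y7.61
G1 X5.87 Y7.42
G1 X5.50 Y6.38
G1 X6.21 Y5.55
G1 X7.29 Y5.74
G1 X7.66 Y6.78
M2 ; end

The solid is a regular 6-sided pyramid, base circumscribed radius ≈ 6.58 mm, apex at z ≈ 25.3 mm. Slicing at Δz = 4.21 mm — 6 equal slices spanning the solid's height, so layer i sits at z = i·h/6 — gives 5 non-empty perimeters. Each is a 6-segment closed polygon; G0 lifts to the layer z and rapids to the start vertex, then G1 traces the edges. The cross-section shrinks linearly with z (the slice at the apex is degenerate and omitted).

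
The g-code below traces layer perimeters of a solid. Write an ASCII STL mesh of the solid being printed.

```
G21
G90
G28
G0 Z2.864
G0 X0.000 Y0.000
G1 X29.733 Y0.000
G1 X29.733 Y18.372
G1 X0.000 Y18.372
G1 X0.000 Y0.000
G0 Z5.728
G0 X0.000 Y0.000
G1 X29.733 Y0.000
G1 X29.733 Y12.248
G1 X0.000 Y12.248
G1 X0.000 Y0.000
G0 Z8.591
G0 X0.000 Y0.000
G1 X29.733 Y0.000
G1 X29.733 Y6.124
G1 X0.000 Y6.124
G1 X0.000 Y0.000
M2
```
solid part
  facet normal 0.0000 0.0000 -1.0000
    outer loop
      vertex 29.733 24.496 0.000
      vertex 29.733 0.000 0.000
      vertex 0.000 0.000 0.000
    endloop
  endfacet
  facet normal 0.0000 0.0000 -1.0000
    outer loop
      vertex 0.000 24.496 0.000
      vertex 29.733 24.496 0.000
      vertex 0.000 0.000 0.000
    endloop
  endfacet
  facet normal 0.0000 -1.0000 0.0000
    outer loop
      vertex 0.000 0.000 0.000
      vertex 29.733 0.000 0.000
      vertex 29.733 0.000 11.455
    endloop
  endfacet
  facet normal 0.0000 -1.0000 0.0000
    outer loop
      vertex 0.000 0.000 0.000
      vertex 29.733 0.000 11.455
      vertex 0.000 0.000 11.455
    endloop
  endfacet
  facet normal 0.0000 0.4236 0.9058
    outer loop
      vertex 0.000 0.000 11.455
      vertex 29.733 0.000 11.455
      vertex 29.733 24.496 0.000
    endloop
  endfacet
  facet normal 0.0000 0.4236 0.9058
    outer loop
      vertex 0.000 0.000 11.455
      vertex 29.733 24.496 0.000
      vertex 0.000 24.496 0.000
    endloop
  endfacet
  facet normal -1.0000 0.0000 0.0000
    outer loop
      vertex 0.000 0.000 11.455
      vertex 0.000 24.496 0.000
      vertex 0.000 0.000 0.000
    endloop
  endfacet
  facet normal 1.0000 0.0000 0.0000
    outer loop
      vertex 29.733 0.000 0.000
      vertex 29.733 24.496 0.000
      vertex 29.733 0.000 11.455
    endloop
  endfacet
endsolid part

The G0 Z moves step by Δz≈2.864 mm. The G1 loops shrink linearly with z, so the solid tapers from its base footprint up to z≈11.5. Closing with a flat bottom cap and the tapered top and triangulating gives 8 facets — a wedge (ramp): 29.7 × 24.5 mm base, rising to 11.5 mm along the y=0 edge and sloping linearly to z=0 at y=24.5.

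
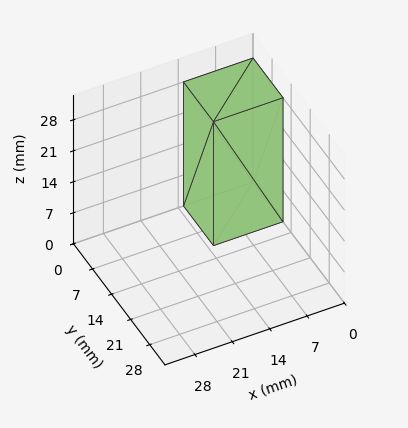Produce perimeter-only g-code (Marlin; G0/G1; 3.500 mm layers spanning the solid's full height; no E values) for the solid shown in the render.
Reading the render: the shape is a rectangular box, roughly 13 × 11 mm footprint and 28 mm tall (dimensions read to the nearest mm from the axis ticks). For the g-code, the solid's height is divided into equal slices at the stated Δz and each level perimeter traced with G1 moves after a G0 lift.

; perimeter-only toolpath
G21 ; units = mm
G90 ; absolute positioning
G28 ; home
; layer 1
G0 Z3.500
G0 X0.000 Y0.000
G1 X13.000 Y0.000
G1 X13.000 Y11.000
G1 X0.000 Y11.000
G1 X0.000 Y0.000
; layer 2
G0 Z7.000
G0 X0.000 Y0.000
G1 X13.000 Y0.000
G1 X13.000 Y11.000
G1 X0.000 Y11.000
G1 X0.000 Y0.000
; layer 3
G0 Z10.500
G0 X0.000 Y0.000
G1 X13.000 Y0.000
G1 X13.000 Y11.000
G1 X0.000 Y11.000
G1 X0.000 Y0.000
; layer 4
G0 Z14.000
G0 X0.000 Y0.000
G1 X13.000 Y0.000
G1 X13.000 Y11.000
G1 X0.000 Y11.000
G1 X0.000 Y0.000
; layer 5
G0 Z17.500
G0 X0.000 Y0.000
G1 X13.000 Y0.000
G1 X13.000 Y11.000
G1 X0.000 Y11.000
G1 X0.000 Y0.000
; layer 6
G0 Z21.000
G0 X0.000 Y0.000
G1 X13.000 Y0.000
G1 X13.000 Y11.000
G1 X0.000 Y11.000
G1 X0.000 Y0.000
; layer 7
G0 Z24.500
G0 X0.000 Y0.000
G1 X13.000 Y0.000
G1 X13.000 Y11.000
G1 X0.000 Y11.000
G1 X0.000 Y0.000
; layer 8
G0 Z28.000
G0 X0.000 Y0.000
G1 X13.000 Y0.000
G1 X13.000 Y11.000
G1 X0.000 Y11.000
G1 X0.000 Y0.000
M2 ; end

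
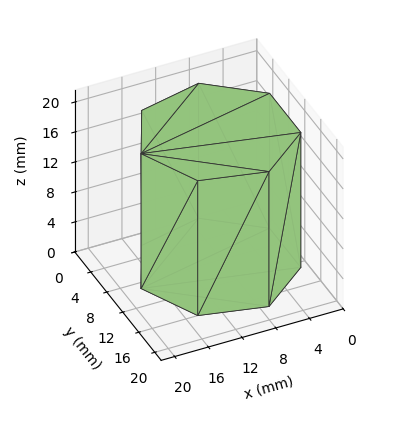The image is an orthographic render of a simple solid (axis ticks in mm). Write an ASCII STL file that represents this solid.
Reading the render: the shape is a regular 7-sided prism (a cylinder approximated with 7 flat sides), circumscribed radius ≈ 9 mm, height ≈ 18 mm (dimensions read to the nearest mm from the axis ticks). For the STL, each face is triangulated and given an outward normal.

solid part
  facet normal 0.0000 0.0000 -1.0000
    outer loop
      vertex 7.0 17.8 0.0
      vertex 14.6 16.0 0.0
      vertex 18.0 9.0 0.0
    endloop
  endfacet
  facet normal 0.0000 0.0000 -1.0000
    outer loop
      vertex 0.9 12.9 0.0
      vertex 7.0 17.8 0.0
      vertex 18.0 9.0 0.0
    endloop
  endfacet
  facet normal 0.0000 0.0000 -1.0000
    outer loop
      vertex 0.9 5.1 0.0
      vertex 0.9 12.9 0.0
      vertex 18.0 9.0 0.0
    endloop
  endfacet
  facet normal 0.0000 0.0000 -1.0000
    outer loop
      vertex 7.0 0.2 0.0
      vertex 0.9 5.1 0.0
      vertex 18.0 9.0 0.0
    endloop
  endfacet
  facet normal 0.0000 0.0000 -1.0000
    outer loop
      vertex 14.6 2.0 0.0
      vertex 7.0 0.2 0.0
      vertex 18.0 9.0 0.0
    endloop
  endfacet
  facet normal 0.0000 0.0000 1.0000
    outer loop
      vertex 18.0 9.0 18.0
      vertex 14.6 16.0 18.0
      vertex 7.0 17.8 18.0
    endloop
  endfacet
  facet normal 0.0000 0.0000 1.0000
    outer loop
      vertex 18.0 9.0 18.0
      vertex 7.0 17.8 18.0
      vertex 0.9 12.9 18.0
    endloop
  endfacet
  facet normal 0.0000 0.0000 1.0000
    outer loop
      vertex 18.0 9.0 18.0
      vertex 0.9 12.9 18.0
      vertex 0.9 5.1 18.0
    endloop
  endfacet
  facet normal 0.0000 0.0000 1.0000
    outer loop
      vertex 18.0 9.0 18.0
      vertex 0.9 5.1 18.0
      vertex 7.0 0.2 18.0
    endloop
  endfacet
  facet normal 0.0000 0.0000 1.0000
    outer loop
      vertex 18.0 9.0 18.0
      vertex 7.0 0.2 18.0
      vertex 14.6 2.0 18.0
    endloop
  endfacet
  facet normal 0.8995 0.4369 0.0000
    outer loop
      vertex 18.0 9.0 0.0
      vertex 14.6 16.0 0.0
      vertex 14.6 16.0 18.0
    endloop
  endfacet
  facet normal 0.8995 0.4369 0.0000
    outer loop
      vertex 18.0 9.0 0.0
      vertex 14.6 16.0 18.0
      vertex 18.0 9.0 18.0
    endloop
  endfacet
  facet normal 0.2305 0.9731 0.0000
    outer loop
      vertex 14.6 16.0 0.0
      vertex 7.0 17.8 0.0
      vertex 7.0 17.8 18.0
    endloop
  endfacet
  facet normal 0.2305 0.9731 0.0000
    outer loop
      vertex 14.6 16.0 0.0
      vertex 7.0 17.8 18.0
      vertex 14.6 16.0 18.0
    endloop
  endfacet
  facet normal -0.6263 0.7796 0.0000
    outer loop
      vertex 7.0 17.8 0.0
      vertex 0.9 12.9 0.0
      vertex 0.9 12.9 18.0
    endloop
  endfacet
  facet normal -0.6263 0.7796 0.0000
    outer loop
      vertex 7.0 17.8 0.0
      vertex 0.9 12.9 18.0
      vertex 7.0 17.8 18.0
    endloop
  endfacet
  facet normal -1.0000 0.0000 0.0000
    outer loop
      vertex 0.9 12.9 0.0
      vertex 0.9 5.1 0.0
      vertex 0.9 5.1 18.0
    endloop
  endfacet
  facet normal -1.0000 0.0000 0.0000
    outer loop
      vertex 0.9 12.9 0.0
      vertex 0.9 5.1 18.0
      vertex 0.9 12.9 18.0
    endloop
  endfacet
  facet normal -0.6263 -0.7796 0.0000
    outer loop
      vertex 0.9 5.1 0.0
      vertex 7.0 0.2 0.0
      vertex 7.0 0.2 18.0
    endloop
  endfacet
  facet normal -0.6263 -0.7796 0.0000
    outer loop
      vertex 0.9 5.1 0.0
      vertex 7.0 0.2 18.0
      vertex 0.9 5.1 18.0
    endloop
  endfacet
  facet normal 0.2305 -0.9731 0.0000
    outer loop
      vertex 7.0 0.2 0.0
      vertex 14.6 2.0 0.0
      vertex 14.6 2.0 18.0
    endloop
  endfacet
  facet normal 0.2305 -0.9731 0.0000
    outer loop
      vertex 7.0 0.2 0.0
      vertex 14.6 2.0 18.0
      vertex 7.0 0.2 18.0
    endloop
  endfacet
  facet normal 0.8995 -0.4369 0.0000
    outer loop
      vertex 14.6 2.0 0.0
      vertex 18.0 9.0 0.0
      vertex 18.0 9.0 18.0
    endloop
  endfacet
  facet normal 0.8995 -0.4369 0.0000
    outer loop
      vertex 14.6 2.0 0.0
      vertex 18.0 9.0 18.0
      vertex 14.6 2.0 18.0
    endloop
  endfacet
endsolid part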